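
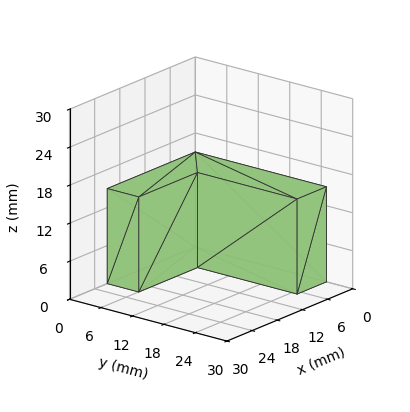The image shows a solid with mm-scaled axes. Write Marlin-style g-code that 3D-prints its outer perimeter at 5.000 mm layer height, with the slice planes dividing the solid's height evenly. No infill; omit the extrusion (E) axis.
Reading the render: the shape is an L-shaped prism: outer 21 × 25 mm, arm thicknesses ≈ 6 mm (horizontal) and 7 mm (vertical), extruded 15 mm in z (dimensions read to the nearest mm from the axis ticks). For the g-code, the solid's height is divided into equal slices at the stated Δz and each level perimeter traced with G1 moves after a G0 lift.

; perimeter-only toolpath
G21 ; units = mm
G90 ; absolute positioning
G28 ; home
; layer 1
G0 Z5.000
G0 X0.000 Y0.000
G1 X21.000 Y0.000
G1 X21.000 Y6.000
G1 X7.000 Y6.000
G1 X7.000 Y25.000
G1 X0.000 Y25.000
G1 X0.000 Y0.000
; layer 2
G0 Z10.000
G0 X0.000 Y0.000
G1 X21.000 Y0.000
G1 X21.000 Y6.000
G1 X7.000 Y6.000
G1 X7.000 Y25.000
G1 X0.000 Y25.000
G1 X0.000 Y0.000
; layer 3
G0 Z15.000
G0 X0.000 Y0.000
G1 X21.000 Y0.000
G1 X21.000 Y6.000
G1 X7.000 Y6.000
G1 X7.000 Y25.000
G1 X0.000 Y25.000
G1 X0.000 Y0.000
M2 ; end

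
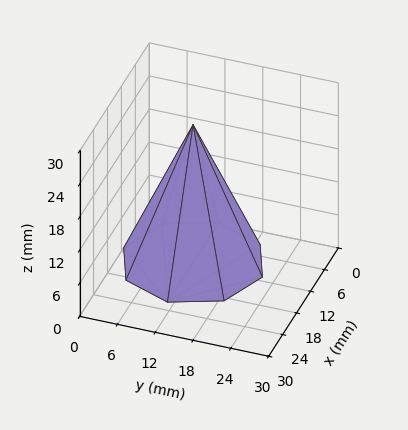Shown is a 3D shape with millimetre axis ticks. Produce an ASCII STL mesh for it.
Reading the render: the shape is a regular 8-sided pyramid, base circumscribed radius ≈ 11 mm, apex at z ≈ 25 mm (dimensions read to the nearest mm from the axis ticks). For the STL, each face is triangulated and given an outward normal.

solid part
  facet normal 0.0000 0.0000 -1.0000
    outer loop
      vertex 11.00 22.00 0.00
      vertex 18.78 18.78 0.00
      vertex 22.00 11.00 0.00
    endloop
  endfacet
  facet normal 0.0000 0.0000 -1.0000
    outer loop
      vertex 3.22 18.78 0.00
      vertex 11.00 22.00 0.00
      vertex 22.00 11.00 0.00
    endloop
  endfacet
  facet normal 0.0000 0.0000 -1.0000
    outer loop
      vertex 0.00 11.00 0.00
      vertex 3.22 18.78 0.00
      vertex 22.00 11.00 0.00
    endloop
  endfacet
  facet normal 0.0000 0.0000 -1.0000
    outer loop
      vertex 3.22 3.22 0.00
      vertex 0.00 11.00 0.00
      vertex 22.00 11.00 0.00
    endloop
  endfacet
  facet normal 0.0000 0.0000 -1.0000
    outer loop
      vertex 11.00 0.00 0.00
      vertex 3.22 3.22 0.00
      vertex 22.00 11.00 0.00
    endloop
  endfacet
  facet normal 0.0000 0.0000 -1.0000
    outer loop
      vertex 18.78 3.22 0.00
      vertex 11.00 0.00 0.00
      vertex 22.00 11.00 0.00
    endloop
  endfacet
  facet normal 0.8560 0.3543 0.3766
    outer loop
      vertex 22.00 11.00 0.00
      vertex 18.78 18.78 0.00
      vertex 11.00 11.00 25.00
    endloop
  endfacet
  facet normal 0.3543 0.8560 0.3766
    outer loop
      vertex 18.78 18.78 0.00
      vertex 11.00 22.00 0.00
      vertex 11.00 11.00 25.00
    endloop
  endfacet
  facet normal -0.3543 0.8560 0.3766
    outer loop
      vertex 11.00 22.00 0.00
      vertex 3.22 18.78 0.00
      vertex 11.00 11.00 25.00
    endloop
  endfacet
  facet normal -0.8560 0.3543 0.3766
    outer loop
      vertex 3.22 18.78 0.00
      vertex 0.00 11.00 0.00
      vertex 11.00 11.00 25.00
    endloop
  endfacet
  facet normal -0.8560 -0.3543 0.3766
    outer loop
      vertex 0.00 11.00 0.00
      vertex 3.22 3.22 0.00
      vertex 11.00 11.00 25.00
    endloop
  endfacet
  facet normal -0.3543 -0.8560 0.3766
    outer loop
      vertex 3.22 3.22 0.00
      vertex 11.00 0.00 0.00
      vertex 11.00 11.00 25.00
    endloop
  endfacet
  facet normal 0.3543 -0.8560 0.3766
    outer loop
      vertex 11.00 0.00 0.00
      vertex 18.78 3.22 0.00
      vertex 11.00 11.00 25.00
    endloop
  endfacet
  facet normal 0.8560 -0.3543 0.3766
    outer loop
      vertex 18.78 3.22 0.00
      vertex 22.00 11.00 0.00
      vertex 11.00 11.00 25.00
    endloop
  endfacet
endsolid part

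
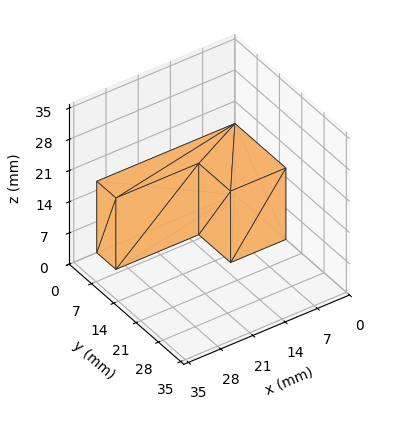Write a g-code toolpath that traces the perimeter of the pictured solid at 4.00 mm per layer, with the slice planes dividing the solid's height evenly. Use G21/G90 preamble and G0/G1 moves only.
Reading the render: the shape is an L-shaped prism: outer 30 × 16 mm, arm thicknesses ≈ 6 mm (horizontal) and 12 mm (vertical), extruded 16 mm in z (dimensions read to the nearest mm from the axis ticks). For the g-code, the solid's height is divided into equal slices at the stated Δz and each level perimeter traced with G1 moves after a G0 lift.

; perimeter-only toolpath
G21 ; units = mm
G90 ; absolute positioning
G28 ; home
; layer 1
G0 Z4.00
G0 X0.00 Y0.00
G1 X30.00 Y0.00
G1 X30.00 Y6.00
G1 X12.00 Y6.00
G1 X12.00 Y16.00
G1 X0.00 Y16.00
G1 X0.00 Y0.00
; layer 2
G0 Z8.00
G0 X0.00 Y0.00
G1 X30.00 Y0.00
G1 X30.00 Y6.00
G1 X12.00 Y6.00
G1 X12.00 Y16.00
G1 X0.00 Y16.00
G1 X0.00 Y0.00
; layer 3
G0 Z12.00
G0 X0.00 Y0.00
G1 X30.00 Y0.00
G1 X30.00 Y6.00
G1 X12.00 Y6.00
G1 X12.00 Y16.00
G1 X0.00 Y16.00
G1 X0.00 Y0.00
; layer 4
G0 Z16.00
G0 X0.00 Y0.00
G1 X30.00 Y0.00
G1 X30.00 Y6.00
G1 X12.00 Y6.00
G1 X12.00 Y16.00
G1 X0.00 Y16.00
G1 X0.00 Y0.00
M2 ; end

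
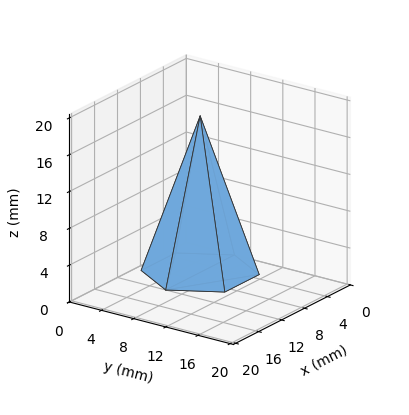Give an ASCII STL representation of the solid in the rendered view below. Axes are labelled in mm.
Reading the render: the shape is a regular 6-sided pyramid, base circumscribed radius ≈ 6 mm, apex at z ≈ 17 mm (dimensions read to the nearest mm from the axis ticks). For the STL, each face is triangulated and given an outward normal.

solid part
  facet normal 0.0000 0.0000 -1.0000
    outer loop
      vertex 3.00 11.20 0.00
      vertex 9.00 11.20 0.00
      vertex 12.00 6.00 0.00
    endloop
  endfacet
  facet normal 0.0000 0.0000 -1.0000
    outer loop
      vertex 0.00 6.00 0.00
      vertex 3.00 11.20 0.00
      vertex 12.00 6.00 0.00
    endloop
  endfacet
  facet normal 0.0000 0.0000 -1.0000
    outer loop
      vertex 3.00 0.80 0.00
      vertex 0.00 6.00 0.00
      vertex 12.00 6.00 0.00
    endloop
  endfacet
  facet normal 0.0000 0.0000 -1.0000
    outer loop
      vertex 9.00 0.80 0.00
      vertex 3.00 0.80 0.00
      vertex 12.00 6.00 0.00
    endloop
  endfacet
  facet normal 0.8283 0.4779 0.2924
    outer loop
      vertex 12.00 6.00 0.00
      vertex 9.00 11.20 0.00
      vertex 6.00 6.00 17.00
    endloop
  endfacet
  facet normal 0.0000 0.9563 0.2925
    outer loop
      vertex 9.00 11.20 0.00
      vertex 3.00 11.20 0.00
      vertex 6.00 6.00 17.00
    endloop
  endfacet
  facet normal -0.8283 0.4779 0.2924
    outer loop
      vertex 3.00 11.20 0.00
      vertex 0.00 6.00 0.00
      vertex 6.00 6.00 17.00
    endloop
  endfacet
  facet normal -0.8283 -0.4779 0.2924
    outer loop
      vertex 0.00 6.00 0.00
      vertex 3.00 0.80 0.00
      vertex 6.00 6.00 17.00
    endloop
  endfacet
  facet normal 0.0000 -0.9563 0.2925
    outer loop
      vertex 3.00 0.80 0.00
      vertex 9.00 0.80 0.00
      vertex 6.00 6.00 17.00
    endloop
  endfacet
  facet normal 0.8283 -0.4779 0.2924
    outer loop
      vertex 9.00 0.80 0.00
      vertex 12.00 6.00 0.00
      vertex 6.00 6.00 17.00
    endloop
  endfacet
endsolid part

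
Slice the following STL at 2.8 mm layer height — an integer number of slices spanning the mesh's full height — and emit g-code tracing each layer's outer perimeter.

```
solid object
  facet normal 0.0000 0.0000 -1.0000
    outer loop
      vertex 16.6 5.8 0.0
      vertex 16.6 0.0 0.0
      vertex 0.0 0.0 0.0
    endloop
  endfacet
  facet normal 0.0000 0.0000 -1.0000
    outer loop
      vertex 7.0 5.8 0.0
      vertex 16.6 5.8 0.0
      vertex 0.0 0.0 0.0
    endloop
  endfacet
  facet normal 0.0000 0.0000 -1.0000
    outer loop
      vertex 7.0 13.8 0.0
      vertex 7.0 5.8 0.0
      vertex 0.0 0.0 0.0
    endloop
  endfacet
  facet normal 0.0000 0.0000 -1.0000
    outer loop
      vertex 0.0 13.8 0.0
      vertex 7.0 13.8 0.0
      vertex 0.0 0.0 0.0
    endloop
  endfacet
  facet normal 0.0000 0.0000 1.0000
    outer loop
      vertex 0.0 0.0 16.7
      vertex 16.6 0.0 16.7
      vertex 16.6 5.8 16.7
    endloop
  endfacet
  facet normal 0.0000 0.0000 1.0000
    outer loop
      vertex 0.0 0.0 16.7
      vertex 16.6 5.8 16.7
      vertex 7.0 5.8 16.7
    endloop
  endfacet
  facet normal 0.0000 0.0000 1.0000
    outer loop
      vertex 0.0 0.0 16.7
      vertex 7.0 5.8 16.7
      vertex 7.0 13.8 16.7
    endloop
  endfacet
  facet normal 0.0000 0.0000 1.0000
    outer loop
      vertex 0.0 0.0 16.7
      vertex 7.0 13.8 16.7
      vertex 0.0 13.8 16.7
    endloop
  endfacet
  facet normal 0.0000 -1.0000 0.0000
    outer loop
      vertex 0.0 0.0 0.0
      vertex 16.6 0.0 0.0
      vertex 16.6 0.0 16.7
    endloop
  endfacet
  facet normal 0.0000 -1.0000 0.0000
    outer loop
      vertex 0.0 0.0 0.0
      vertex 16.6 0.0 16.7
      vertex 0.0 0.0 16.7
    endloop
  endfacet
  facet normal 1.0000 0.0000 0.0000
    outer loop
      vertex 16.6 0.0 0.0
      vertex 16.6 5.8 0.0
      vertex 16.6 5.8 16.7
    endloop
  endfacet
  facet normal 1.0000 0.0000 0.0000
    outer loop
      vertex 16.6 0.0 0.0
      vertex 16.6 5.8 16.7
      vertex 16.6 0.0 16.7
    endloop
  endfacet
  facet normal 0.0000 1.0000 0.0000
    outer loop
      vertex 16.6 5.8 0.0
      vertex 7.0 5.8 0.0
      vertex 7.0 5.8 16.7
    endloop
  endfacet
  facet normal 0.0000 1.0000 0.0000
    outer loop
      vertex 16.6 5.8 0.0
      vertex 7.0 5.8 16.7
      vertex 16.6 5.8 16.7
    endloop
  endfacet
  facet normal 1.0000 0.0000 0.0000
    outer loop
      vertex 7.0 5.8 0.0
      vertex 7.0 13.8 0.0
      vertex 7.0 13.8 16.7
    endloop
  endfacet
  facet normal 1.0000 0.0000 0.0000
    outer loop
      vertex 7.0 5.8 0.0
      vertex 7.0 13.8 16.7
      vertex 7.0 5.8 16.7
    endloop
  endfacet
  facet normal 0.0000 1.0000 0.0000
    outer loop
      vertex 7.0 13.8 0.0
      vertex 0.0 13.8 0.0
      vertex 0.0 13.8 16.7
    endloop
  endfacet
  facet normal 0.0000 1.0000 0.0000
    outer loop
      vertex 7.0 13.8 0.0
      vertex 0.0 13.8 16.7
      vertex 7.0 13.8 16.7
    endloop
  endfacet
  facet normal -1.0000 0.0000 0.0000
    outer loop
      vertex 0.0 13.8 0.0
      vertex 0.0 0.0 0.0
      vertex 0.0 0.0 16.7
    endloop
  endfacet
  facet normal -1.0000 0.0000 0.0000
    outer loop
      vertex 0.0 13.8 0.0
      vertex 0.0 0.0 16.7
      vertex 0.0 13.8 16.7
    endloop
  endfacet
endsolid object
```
; perimeter-only toolpath
G21 ; units = mm
G90 ; absolute positioning
G28 ; home
; layer 1
G0 Z2.8
G0 X0.0 Y0.0
G1 X16.6 Y0.0
G1 X16.6 Y5.8
G1 X7.0 Y5.8
G1 X7.0 Y13.8
G1 X0.0 Y13.8
G1 X0.0 Y0.0
; layer 2
G0 Z5.6
G0 X0.0 Y0.0
G1 X16.6 Y0.0
G1 X16.6 Y5.8
G1 X7.0 Y5.8
G1 X7.0 Y13.8
G1 X0.0 Y13.8
G1 X0.0 Y0.0
; layer 3
G0 Z8.3
G0 X0.0 Y0.0
G1 X16.6 Y0.0
G1 X16.6 Y5.8
G1 X7.0 Y5.8
G1 X7.0 Y13.8
G1 X0.0 Y13.8
G1 X0.0 Y0.0
; layer 4
G0 Z11.1
G0 X0.0 Y0.0
G1 X16.6 Y0.0
G1 X16.6 Y5.8
G1 X7.0 Y5.8
G1 X7.0 Y13.8
G1 X0.0 Y13.8
G1 X0.0 Y0.0
; layer 5
G0 Z13.9
G0 X0.0 Y0.0
G1 X16.6 Y0.0
G1 X16.6 Y5.8
G1 X7.0 Y5.8
G1 X7.0 Y13.8
G1 X0.0 Y13.8
G1 X0.0 Y0.0
; layer 6
G0 Z16.7
G0 X0.0 Y0.0
G1 X16.6 Y0.0
G1 X16.6 Y5.8
G1 X7.0 Y5.8
G1 X7.0 Y13.8
G1 X0.0 Y13.8
G1 X0.0 Y0.0
M2 ; end

The solid is an L-shaped prism: outer 16.6 × 13.8 mm, arm thicknesses ≈ 5.8 mm (horizontal) and 7 mm (vertical), extruded 16.7 mm in z. Slicing at Δz = 2.8 mm — 6 equal slices spanning the solid's height, so layer i sits at z = i·h/6 — gives 6 non-empty perimeters. Each is a 6-segment closed polygon; G0 lifts to the layer z and rapids to the start vertex, then G1 traces the edges.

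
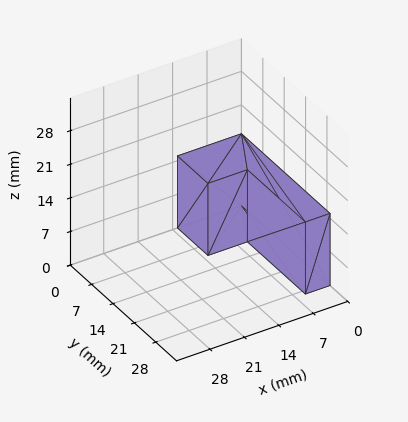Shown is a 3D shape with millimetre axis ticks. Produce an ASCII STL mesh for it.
Reading the render: the shape is an L-shaped prism: outer 13 × 29 mm, arm thicknesses ≈ 10 mm (horizontal) and 5 mm (vertical), extruded 15 mm in z (dimensions read to the nearest mm from the axis ticks). For the STL, each face is triangulated and given an outward normal.

solid part
  facet normal 0.0000 0.0000 -1.0000
    outer loop
      vertex 13.00 10.00 0.00
      vertex 13.00 0.00 0.00
      vertex 0.00 0.00 0.00
    endloop
  endfacet
  facet normal 0.0000 0.0000 -1.0000
    outer loop
      vertex 5.00 10.00 0.00
      vertex 13.00 10.00 0.00
      vertex 0.00 0.00 0.00
    endloop
  endfacet
  facet normal 0.0000 0.0000 -1.0000
    outer loop
      vertex 5.00 29.00 0.00
      vertex 5.00 10.00 0.00
      vertex 0.00 0.00 0.00
    endloop
  endfacet
  facet normal 0.0000 0.0000 -1.0000
    outer loop
      vertex 0.00 29.00 0.00
      vertex 5.00 29.00 0.00
      vertex 0.00 0.00 0.00
    endloop
  endfacet
  facet normal 0.0000 0.0000 1.0000
    outer loop
      vertex 0.00 0.00 15.00
      vertex 13.00 0.00 15.00
      vertex 13.00 10.00 15.00
    endloop
  endfacet
  facet normal 0.0000 0.0000 1.0000
    outer loop
      vertex 0.00 0.00 15.00
      vertex 13.00 10.00 15.00
      vertex 5.00 10.00 15.00
    endloop
  endfacet
  facet normal 0.0000 0.0000 1.0000
    outer loop
      vertex 0.00 0.00 15.00
      vertex 5.00 10.00 15.00
      vertex 5.00 29.00 15.00
    endloop
  endfacet
  facet normal 0.0000 0.0000 1.0000
    outer loop
      vertex 0.00 0.00 15.00
      vertex 5.00 29.00 15.00
      vertex 0.00 29.00 15.00
    endloop
  endfacet
  facet normal 0.0000 -1.0000 0.0000
    outer loop
      vertex 0.00 0.00 0.00
      vertex 13.00 0.00 0.00
      vertex 13.00 0.00 15.00
    endloop
  endfacet
  facet normal 0.0000 -1.0000 0.0000
    outer loop
      vertex 0.00 0.00 0.00
      vertex 13.00 0.00 15.00
      vertex 0.00 0.00 15.00
    endloop
  endfacet
  facet normal 1.0000 0.0000 0.0000
    outer loop
      vertex 13.00 0.00 0.00
      vertex 13.00 10.00 0.00
      vertex 13.00 10.00 15.00
    endloop
  endfacet
  facet normal 1.0000 0.0000 0.0000
    outer loop
      vertex 13.00 0.00 0.00
      vertex 13.00 10.00 15.00
      vertex 13.00 0.00 15.00
    endloop
  endfacet
  facet normal 0.0000 1.0000 0.0000
    outer loop
      vertex 13.00 10.00 0.00
      vertex 5.00 10.00 0.00
      vertex 5.00 10.00 15.00
    endloop
  endfacet
  facet normal 0.0000 1.0000 0.0000
    outer loop
      vertex 13.00 10.00 0.00
      vertex 5.00 10.00 15.00
      vertex 13.00 10.00 15.00
    endloop
  endfacet
  facet normal 1.0000 0.0000 0.0000
    outer loop
      vertex 5.00 10.00 0.00
      vertex 5.00 29.00 0.00
      vertex 5.00 29.00 15.00
    endloop
  endfacet
  facet normal 1.0000 0.0000 0.0000
    outer loop
      vertex 5.00 10.00 0.00
      vertex 5.00 29.00 15.00
      vertex 5.00 10.00 15.00
    endloop
  endfacet
  facet normal 0.0000 1.0000 0.0000
    outer loop
      vertex 5.00 29.00 0.00
      vertex 0.00 29.00 0.00
      vertex 0.00 29.00 15.00
    endloop
  endfacet
  facet normal 0.0000 1.0000 0.0000
    outer loop
      vertex 5.00 29.00 0.00
      vertex 0.00 29.00 15.00
      vertex 5.00 29.00 15.00
    endloop
  endfacet
  facet normal -1.0000 0.0000 0.0000
    outer loop
      vertex 0.00 29.00 0.00
      vertex 0.00 0.00 0.00
      vertex 0.00 0.00 15.00
    endloop
  endfacet
  facet normal -1.0000 0.0000 0.0000
    outer loop
      vertex 0.00 29.00 0.00
      vertex 0.00 0.00 15.00
      vertex 0.00 29.00 15.00
    endloop
  endfacet
endsolid part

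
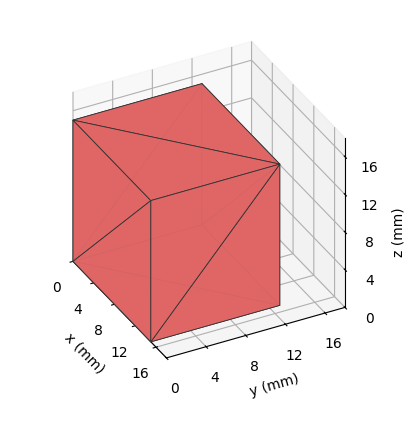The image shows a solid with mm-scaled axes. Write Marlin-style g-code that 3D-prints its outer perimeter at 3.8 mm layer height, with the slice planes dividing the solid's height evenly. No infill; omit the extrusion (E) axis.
Reading the render: the shape is a rectangular box, roughly 15 × 13 mm footprint and 15 mm tall (dimensions read to the nearest mm from the axis ticks). For the g-code, the solid's height is divided into equal slices at the stated Δz and each level perimeter traced with G1 moves after a G0 lift.

; perimeter-only toolpath
G21 ; units = mm
G90 ; absolute positioning
G28 ; home
; layer 1
G0 Z3.8
G0 X0.0 Y0.0
G1 X15.0 Y0.0
G1 X15.0 Y13.0
G1 X0.0 Y13.0
G1 X0.0 Y0.0
; layer 2
G0 Z7.5
G0 X0.0 Y0.0
G1 X15.0 Y0.0
G1 X15.0 Y13.0
G1 X0.0 Y13.0
G1 X0.0 Y0.0
; layer 3
G0 Z11.2
G0 X0.0 Y0.0
G1 X15.0 Y0.0
G1 X15.0 Y13.0
G1 X0.0 Y13.0
G1 X0.0 Y0.0
; layer 4
G0 Z15.0
G0 X0.0 Y0.0
G1 X15.0 Y0.0
G1 X15.0 Y13.0
G1 X0.0 Y13.0
G1 X0.0 Y0.0
M2 ; end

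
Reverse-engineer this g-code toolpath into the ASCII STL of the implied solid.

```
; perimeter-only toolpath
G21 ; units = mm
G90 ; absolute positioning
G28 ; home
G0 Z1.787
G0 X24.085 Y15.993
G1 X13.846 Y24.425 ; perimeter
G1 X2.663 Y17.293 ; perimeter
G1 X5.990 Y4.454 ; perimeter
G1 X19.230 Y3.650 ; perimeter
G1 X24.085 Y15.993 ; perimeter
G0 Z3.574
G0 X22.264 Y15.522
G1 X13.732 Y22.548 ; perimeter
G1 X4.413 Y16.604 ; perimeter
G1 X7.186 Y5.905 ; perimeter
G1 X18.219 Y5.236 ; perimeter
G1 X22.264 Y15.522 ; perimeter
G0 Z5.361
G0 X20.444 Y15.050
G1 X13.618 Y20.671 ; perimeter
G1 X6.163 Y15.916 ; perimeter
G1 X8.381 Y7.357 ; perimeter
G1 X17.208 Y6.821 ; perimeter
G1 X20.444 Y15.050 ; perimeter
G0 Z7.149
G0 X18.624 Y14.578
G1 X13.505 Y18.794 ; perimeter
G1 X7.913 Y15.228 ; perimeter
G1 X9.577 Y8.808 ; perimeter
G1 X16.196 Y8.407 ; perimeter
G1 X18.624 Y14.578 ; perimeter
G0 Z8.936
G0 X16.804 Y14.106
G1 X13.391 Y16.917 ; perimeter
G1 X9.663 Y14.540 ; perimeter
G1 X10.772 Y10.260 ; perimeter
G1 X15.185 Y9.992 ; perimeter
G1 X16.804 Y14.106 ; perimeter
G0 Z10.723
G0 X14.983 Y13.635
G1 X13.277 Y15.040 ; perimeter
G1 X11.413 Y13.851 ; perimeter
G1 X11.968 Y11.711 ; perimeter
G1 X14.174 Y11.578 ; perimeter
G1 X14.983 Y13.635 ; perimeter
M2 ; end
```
solid part
  facet normal 0.0000 0.0000 -1.0000
    outer loop
      vertex 0.913 17.981 0.000
      vertex 13.960 26.302 0.000
      vertex 25.905 16.465 0.000
    endloop
  endfacet
  facet normal 0.0000 0.0000 -1.0000
    outer loop
      vertex 4.795 3.002 0.000
      vertex 0.913 17.981 0.000
      vertex 25.905 16.465 0.000
    endloop
  endfacet
  facet normal 0.0000 0.0000 -1.0000
    outer loop
      vertex 20.241 2.065 0.000
      vertex 4.795 3.002 0.000
      vertex 25.905 16.465 0.000
    endloop
  endfacet
  facet normal 0.4841 0.5878 0.6482
    outer loop
      vertex 25.905 16.465 0.000
      vertex 13.960 26.302 0.000
      vertex 13.163 13.163 12.510
    endloop
  endfacet
  facet normal -0.4095 0.6420 0.6482
    outer loop
      vertex 13.960 26.302 0.000
      vertex 0.913 17.981 0.000
      vertex 13.163 13.163 12.510
    endloop
  endfacet
  facet normal -0.7371 -0.1910 0.6482
    outer loop
      vertex 0.913 17.981 0.000
      vertex 4.795 3.002 0.000
      vertex 13.163 13.163 12.510
    endloop
  endfacet
  facet normal -0.0461 -0.7601 0.6482
    outer loop
      vertex 4.795 3.002 0.000
      vertex 20.241 2.065 0.000
      vertex 13.163 13.163 12.510
    endloop
  endfacet
  facet normal 0.7086 -0.2787 0.6482
    outer loop
      vertex 20.241 2.065 0.000
      vertex 25.905 16.465 0.000
      vertex 13.163 13.163 12.510
    endloop
  endfacet
endsolid part

The G0 Z moves step by Δz≈1.787 mm. The G1 loops shrink linearly with z, so the solid tapers from its base footprint up to z≈12.5. Closing with a flat bottom cap and the tapered top and triangulating gives 8 facets — a regular 5-sided pyramid, base circumscribed radius ≈ 13.2 mm, apex at z ≈ 12.5 mm.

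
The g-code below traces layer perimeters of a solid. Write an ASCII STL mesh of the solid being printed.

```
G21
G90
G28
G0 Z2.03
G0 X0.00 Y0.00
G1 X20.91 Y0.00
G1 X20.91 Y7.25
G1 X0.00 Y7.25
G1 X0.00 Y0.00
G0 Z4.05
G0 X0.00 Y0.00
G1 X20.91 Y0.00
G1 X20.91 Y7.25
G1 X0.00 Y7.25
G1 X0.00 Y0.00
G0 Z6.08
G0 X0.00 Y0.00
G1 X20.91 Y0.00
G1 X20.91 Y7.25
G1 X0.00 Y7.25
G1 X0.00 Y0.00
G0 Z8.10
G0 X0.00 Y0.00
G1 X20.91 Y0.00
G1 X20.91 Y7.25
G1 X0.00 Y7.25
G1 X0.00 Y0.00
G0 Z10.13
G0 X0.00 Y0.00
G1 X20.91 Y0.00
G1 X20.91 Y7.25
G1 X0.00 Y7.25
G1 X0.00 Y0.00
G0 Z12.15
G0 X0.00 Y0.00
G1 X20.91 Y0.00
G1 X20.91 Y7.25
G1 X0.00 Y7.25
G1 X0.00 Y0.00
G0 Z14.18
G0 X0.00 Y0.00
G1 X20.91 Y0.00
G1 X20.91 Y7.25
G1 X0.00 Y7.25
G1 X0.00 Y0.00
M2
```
solid part
  facet normal 0.0000 0.0000 -1.0000
    outer loop
      vertex 20.91 7.25 0.00
      vertex 20.91 0.00 0.00
      vertex 0.00 0.00 0.00
    endloop
  endfacet
  facet normal 0.0000 0.0000 -1.0000
    outer loop
      vertex 0.00 7.25 0.00
      vertex 20.91 7.25 0.00
      vertex 0.00 0.00 0.00
    endloop
  endfacet
  facet normal 0.0000 0.0000 1.0000
    outer loop
      vertex 0.00 0.00 14.18
      vertex 20.91 0.00 14.18
      vertex 20.91 7.25 14.18
    endloop
  endfacet
  facet normal 0.0000 0.0000 1.0000
    outer loop
      vertex 0.00 0.00 14.18
      vertex 20.91 7.25 14.18
      vertex 0.00 7.25 14.18
    endloop
  endfacet
  facet normal 0.0000 -1.0000 0.0000
    outer loop
      vertex 0.00 0.00 0.00
      vertex 20.91 0.00 0.00
      vertex 20.91 0.00 14.18
    endloop
  endfacet
  facet normal 0.0000 -1.0000 0.0000
    outer loop
      vertex 0.00 0.00 0.00
      vertex 20.91 0.00 14.18
      vertex 0.00 0.00 14.18
    endloop
  endfacet
  facet normal 0.0000 1.0000 0.0000
    outer loop
      vertex 20.91 7.25 14.18
      vertex 20.91 7.25 0.00
      vertex 0.00 7.25 0.00
    endloop
  endfacet
  facet normal 0.0000 1.0000 0.0000
    outer loop
      vertex 0.00 7.25 14.18
      vertex 20.91 7.25 14.18
      vertex 0.00 7.25 0.00
    endloop
  endfacet
  facet normal -1.0000 0.0000 0.0000
    outer loop
      vertex 0.00 7.25 14.18
      vertex 0.00 7.25 0.00
      vertex 0.00 0.00 0.00
    endloop
  endfacet
  facet normal -1.0000 0.0000 0.0000
    outer loop
      vertex 0.00 0.00 14.18
      vertex 0.00 7.25 14.18
      vertex 0.00 0.00 0.00
    endloop
  endfacet
  facet normal 1.0000 0.0000 0.0000
    outer loop
      vertex 20.91 0.00 0.00
      vertex 20.91 7.25 0.00
      vertex 20.91 7.25 14.18
    endloop
  endfacet
  facet normal 1.0000 0.0000 0.0000
    outer loop
      vertex 20.91 0.00 0.00
      vertex 20.91 7.25 14.18
      vertex 20.91 0.00 14.18
    endloop
  endfacet
endsolid part

The G0 Z moves step by Δz≈2.03 mm. Every layer's G1 loop is the same polygon, so the solid is a straight extrusion of it from z=0 to z≈14.2. Closing with flat bottom and top caps and triangulating gives 12 facets — a rectangular box, roughly 20.9 × 7.25 mm footprint and 14.2 mm tall.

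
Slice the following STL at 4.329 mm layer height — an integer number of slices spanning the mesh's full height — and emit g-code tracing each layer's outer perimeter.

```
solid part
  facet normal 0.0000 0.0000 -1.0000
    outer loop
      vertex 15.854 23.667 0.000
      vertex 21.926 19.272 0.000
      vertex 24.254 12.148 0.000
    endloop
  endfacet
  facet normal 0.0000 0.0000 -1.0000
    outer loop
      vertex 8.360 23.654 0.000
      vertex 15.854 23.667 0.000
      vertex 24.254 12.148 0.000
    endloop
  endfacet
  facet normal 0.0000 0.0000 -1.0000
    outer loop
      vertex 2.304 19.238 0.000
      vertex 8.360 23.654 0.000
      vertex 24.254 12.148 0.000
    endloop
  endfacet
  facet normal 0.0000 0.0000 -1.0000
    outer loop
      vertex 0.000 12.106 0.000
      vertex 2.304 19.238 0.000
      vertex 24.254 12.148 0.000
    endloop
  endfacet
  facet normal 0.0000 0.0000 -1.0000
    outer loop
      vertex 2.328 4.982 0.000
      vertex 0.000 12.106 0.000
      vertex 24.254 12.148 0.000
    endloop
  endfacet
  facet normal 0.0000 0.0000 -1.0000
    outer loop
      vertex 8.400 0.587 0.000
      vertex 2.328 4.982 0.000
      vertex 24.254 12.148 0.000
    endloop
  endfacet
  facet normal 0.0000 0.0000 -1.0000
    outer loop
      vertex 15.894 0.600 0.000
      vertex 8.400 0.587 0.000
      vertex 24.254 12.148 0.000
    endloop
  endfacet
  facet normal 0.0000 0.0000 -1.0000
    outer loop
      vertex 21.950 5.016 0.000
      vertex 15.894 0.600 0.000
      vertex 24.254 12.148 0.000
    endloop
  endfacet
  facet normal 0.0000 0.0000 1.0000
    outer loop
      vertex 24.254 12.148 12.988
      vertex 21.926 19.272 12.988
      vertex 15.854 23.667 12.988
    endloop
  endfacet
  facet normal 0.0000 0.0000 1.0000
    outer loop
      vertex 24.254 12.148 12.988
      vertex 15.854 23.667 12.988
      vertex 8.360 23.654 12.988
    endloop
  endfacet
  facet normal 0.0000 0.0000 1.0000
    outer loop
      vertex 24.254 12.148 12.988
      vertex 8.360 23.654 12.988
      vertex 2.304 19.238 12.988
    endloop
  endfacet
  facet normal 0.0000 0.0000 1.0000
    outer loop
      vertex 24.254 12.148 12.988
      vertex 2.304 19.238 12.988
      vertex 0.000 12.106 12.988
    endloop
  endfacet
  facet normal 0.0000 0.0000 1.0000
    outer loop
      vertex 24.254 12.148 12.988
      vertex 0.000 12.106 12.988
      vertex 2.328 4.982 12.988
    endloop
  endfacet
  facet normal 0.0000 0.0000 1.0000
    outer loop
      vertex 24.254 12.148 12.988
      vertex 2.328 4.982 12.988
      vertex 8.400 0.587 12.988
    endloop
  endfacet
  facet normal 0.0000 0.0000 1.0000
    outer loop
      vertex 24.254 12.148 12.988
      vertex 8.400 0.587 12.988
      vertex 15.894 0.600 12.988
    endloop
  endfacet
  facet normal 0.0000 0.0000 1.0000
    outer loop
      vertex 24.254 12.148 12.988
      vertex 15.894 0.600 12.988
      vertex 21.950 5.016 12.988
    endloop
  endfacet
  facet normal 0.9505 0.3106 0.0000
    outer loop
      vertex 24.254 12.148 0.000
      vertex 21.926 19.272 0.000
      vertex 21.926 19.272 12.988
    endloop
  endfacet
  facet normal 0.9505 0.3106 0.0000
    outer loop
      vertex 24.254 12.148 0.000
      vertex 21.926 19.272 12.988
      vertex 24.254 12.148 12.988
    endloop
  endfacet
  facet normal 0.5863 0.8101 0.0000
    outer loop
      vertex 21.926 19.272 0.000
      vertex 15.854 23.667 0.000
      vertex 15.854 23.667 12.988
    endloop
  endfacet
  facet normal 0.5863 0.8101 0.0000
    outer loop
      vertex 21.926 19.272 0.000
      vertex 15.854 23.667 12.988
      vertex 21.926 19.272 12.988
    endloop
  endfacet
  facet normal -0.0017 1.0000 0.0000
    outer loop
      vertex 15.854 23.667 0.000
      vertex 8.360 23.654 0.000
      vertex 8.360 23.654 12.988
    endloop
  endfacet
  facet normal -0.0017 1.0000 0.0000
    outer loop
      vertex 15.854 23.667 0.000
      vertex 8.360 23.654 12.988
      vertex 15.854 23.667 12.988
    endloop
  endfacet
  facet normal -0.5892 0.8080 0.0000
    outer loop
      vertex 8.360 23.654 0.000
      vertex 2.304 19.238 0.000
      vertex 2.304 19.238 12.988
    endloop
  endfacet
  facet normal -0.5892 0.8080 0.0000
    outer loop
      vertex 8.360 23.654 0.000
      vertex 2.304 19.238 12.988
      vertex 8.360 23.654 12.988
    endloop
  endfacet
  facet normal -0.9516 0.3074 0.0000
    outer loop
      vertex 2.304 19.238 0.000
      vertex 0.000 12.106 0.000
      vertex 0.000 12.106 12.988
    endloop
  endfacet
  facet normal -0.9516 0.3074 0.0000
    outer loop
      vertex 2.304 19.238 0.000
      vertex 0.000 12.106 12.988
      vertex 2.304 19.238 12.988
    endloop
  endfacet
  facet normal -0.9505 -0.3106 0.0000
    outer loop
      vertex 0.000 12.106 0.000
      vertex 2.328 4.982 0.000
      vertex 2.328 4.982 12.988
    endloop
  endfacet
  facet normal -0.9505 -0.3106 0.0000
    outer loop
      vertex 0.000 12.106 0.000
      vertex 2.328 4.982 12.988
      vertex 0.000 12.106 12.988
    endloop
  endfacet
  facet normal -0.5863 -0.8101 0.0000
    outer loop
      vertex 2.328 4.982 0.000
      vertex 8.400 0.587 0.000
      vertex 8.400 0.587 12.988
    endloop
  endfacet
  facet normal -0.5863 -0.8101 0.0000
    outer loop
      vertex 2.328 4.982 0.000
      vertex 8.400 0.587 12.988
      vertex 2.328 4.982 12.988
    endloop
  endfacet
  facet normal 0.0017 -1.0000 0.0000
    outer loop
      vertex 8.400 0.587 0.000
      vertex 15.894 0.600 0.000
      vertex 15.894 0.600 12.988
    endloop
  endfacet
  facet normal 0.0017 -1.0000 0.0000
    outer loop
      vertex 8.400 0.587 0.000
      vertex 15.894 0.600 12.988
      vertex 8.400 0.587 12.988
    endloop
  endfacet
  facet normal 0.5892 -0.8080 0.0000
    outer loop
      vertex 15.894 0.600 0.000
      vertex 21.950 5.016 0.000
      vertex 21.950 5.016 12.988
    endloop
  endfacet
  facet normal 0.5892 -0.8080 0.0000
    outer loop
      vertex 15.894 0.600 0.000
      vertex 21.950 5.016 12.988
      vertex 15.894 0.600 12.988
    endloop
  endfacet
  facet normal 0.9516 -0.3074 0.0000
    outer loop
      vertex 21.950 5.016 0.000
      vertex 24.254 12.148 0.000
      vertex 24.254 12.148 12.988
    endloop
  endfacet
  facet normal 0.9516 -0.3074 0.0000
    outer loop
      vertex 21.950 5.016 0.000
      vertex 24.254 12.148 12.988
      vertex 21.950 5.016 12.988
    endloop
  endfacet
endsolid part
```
; perimeter-only toolpath
G21 ; units = mm
G90 ; absolute positioning
G28 ; home
; layer 1
G0 Z4.329
G0 X24.254 Y12.148
G1 X21.926 Y19.272
G1 X15.854 Y23.667
G1 X8.360 Y23.654
G1 X2.304 Y19.238
G1 X0.000 Y12.106
G1 X2.328 Y4.982
G1 X8.400 Y0.587
G1 X15.894 Y0.600
G1 X21.950 Y5.016
G1 X24.254 Y12.148
; layer 2
G0 Z8.659
G0 X24.254 Y12.148
G1 X21.926 Y19.272
G1 X15.854 Y23.667
G1 X8.360 Y23.654
G1 X2.304 Y19.238
G1 X0.000 Y12.106
G1 X2.328 Y4.982
G1 X8.400 Y0.587
G1 X15.894 Y0.600
G1 X21.950 Y5.016
G1 X24.254 Y12.148
; layer 3
G0 Z12.988
G0 X24.254 Y12.148
G1 X21.926 Y19.272
G1 X15.854 Y23.667
G1 X8.360 Y23.654
G1 X2.304 Y19.238
G1 X0.000 Y12.106
G1 X2.328 Y4.982
G1 X8.400 Y0.587
G1 X15.894 Y0.600
G1 X21.950 Y5.016
G1 X24.254 Y12.148
M2 ; end

The solid is a regular 10-sided prism (a cylinder approximated with 10 flat sides), circumscribed radius ≈ 12.1 mm, height ≈ 13 mm. Slicing at Δz = 4.329 mm — 3 equal slices spanning the solid's height, so layer i sits at z = i·h/3 — gives 3 non-empty perimeters. Each is a 10-segment closed polygon; G0 lifts to the layer z and rapids to the start vertex, then G1 traces the edges.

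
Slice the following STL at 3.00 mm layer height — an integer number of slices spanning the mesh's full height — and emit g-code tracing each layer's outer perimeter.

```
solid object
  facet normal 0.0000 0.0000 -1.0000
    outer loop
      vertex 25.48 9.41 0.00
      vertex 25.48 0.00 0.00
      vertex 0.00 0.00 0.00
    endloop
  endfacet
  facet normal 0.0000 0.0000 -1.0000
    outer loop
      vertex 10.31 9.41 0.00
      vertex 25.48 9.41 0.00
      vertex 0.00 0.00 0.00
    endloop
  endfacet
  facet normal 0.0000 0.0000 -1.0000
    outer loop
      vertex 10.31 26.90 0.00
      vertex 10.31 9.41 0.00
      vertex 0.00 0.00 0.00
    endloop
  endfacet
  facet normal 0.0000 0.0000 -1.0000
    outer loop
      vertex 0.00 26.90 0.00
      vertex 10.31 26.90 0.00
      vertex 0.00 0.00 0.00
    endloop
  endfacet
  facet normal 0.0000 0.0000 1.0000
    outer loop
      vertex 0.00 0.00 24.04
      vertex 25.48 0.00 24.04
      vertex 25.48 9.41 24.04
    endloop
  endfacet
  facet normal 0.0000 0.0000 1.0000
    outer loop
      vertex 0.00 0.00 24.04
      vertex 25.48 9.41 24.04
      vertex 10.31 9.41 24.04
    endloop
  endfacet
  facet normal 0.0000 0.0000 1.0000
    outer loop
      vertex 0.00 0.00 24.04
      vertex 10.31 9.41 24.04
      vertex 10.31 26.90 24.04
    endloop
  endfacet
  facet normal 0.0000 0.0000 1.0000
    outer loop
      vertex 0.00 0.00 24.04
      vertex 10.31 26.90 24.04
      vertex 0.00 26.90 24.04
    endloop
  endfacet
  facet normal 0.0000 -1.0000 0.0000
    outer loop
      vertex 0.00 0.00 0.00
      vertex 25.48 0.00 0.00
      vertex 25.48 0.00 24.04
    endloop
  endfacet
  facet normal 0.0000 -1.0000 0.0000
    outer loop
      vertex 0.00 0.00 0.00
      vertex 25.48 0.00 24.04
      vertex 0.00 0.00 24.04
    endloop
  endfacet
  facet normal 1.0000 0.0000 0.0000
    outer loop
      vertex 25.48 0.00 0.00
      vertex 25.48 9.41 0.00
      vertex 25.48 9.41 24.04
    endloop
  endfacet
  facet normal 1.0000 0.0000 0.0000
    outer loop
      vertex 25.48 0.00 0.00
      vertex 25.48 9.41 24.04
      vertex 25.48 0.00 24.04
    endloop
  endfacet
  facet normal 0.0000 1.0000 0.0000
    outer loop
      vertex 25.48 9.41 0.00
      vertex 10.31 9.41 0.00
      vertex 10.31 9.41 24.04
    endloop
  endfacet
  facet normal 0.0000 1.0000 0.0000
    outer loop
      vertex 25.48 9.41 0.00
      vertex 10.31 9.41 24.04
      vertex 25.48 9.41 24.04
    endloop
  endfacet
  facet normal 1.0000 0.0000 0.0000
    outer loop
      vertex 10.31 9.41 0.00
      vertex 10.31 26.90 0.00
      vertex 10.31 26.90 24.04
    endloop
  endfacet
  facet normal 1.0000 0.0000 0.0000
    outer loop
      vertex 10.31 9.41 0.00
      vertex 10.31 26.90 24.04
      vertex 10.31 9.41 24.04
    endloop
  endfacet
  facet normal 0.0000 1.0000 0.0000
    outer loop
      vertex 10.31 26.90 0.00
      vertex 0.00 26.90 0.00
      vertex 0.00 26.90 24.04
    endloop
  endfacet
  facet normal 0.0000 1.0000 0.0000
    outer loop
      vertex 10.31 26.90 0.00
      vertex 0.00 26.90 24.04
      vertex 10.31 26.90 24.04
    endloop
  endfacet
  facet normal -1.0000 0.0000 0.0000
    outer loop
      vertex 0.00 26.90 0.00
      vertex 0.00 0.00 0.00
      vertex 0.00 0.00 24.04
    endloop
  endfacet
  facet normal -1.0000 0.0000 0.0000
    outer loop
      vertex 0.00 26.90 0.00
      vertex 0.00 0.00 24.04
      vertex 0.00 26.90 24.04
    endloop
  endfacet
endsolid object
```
; perimeter-only toolpath
G21 ; units = mm
G90 ; absolute positioning
G28 ; home
; layer 1
G0 Z3.00
G0 X0.00 Y0.00
G1 X25.48 Y0.00
G1 X25.48 Y9.41
G1 X10.31 Y9.41
G1 X10.31 Y26.90
G1 X0.00 Y26.90
G1 X0.00 Y0.00
; layer 2
G0 Z6.01
G0 X0.00 Y0.00
G1 X25.48 Y0.00
G1 X25.48 Y9.41
G1 X10.31 Y9.41
G1 X10.31 Y26.90
G1 X0.00 Y26.90
G1 X0.00 Y0.00
; layer 3
G0 Z9.02
G0 X0.00 Y0.00
G1 X25.48 Y0.00
G1 X25.48 Y9.41
G1 X10.31 Y9.41
G1 X10.31 Y26.90
G1 X0.00 Y26.90
G1 X0.00 Y0.00
; layer 4
G0 Z12.02
G0 X0.00 Y0.00
G1 X25.48 Y0.00
G1 X25.48 Y9.41
G1 X10.31 Y9.41
G1 X10.31 Y26.90
G1 X0.00 Y26.90
G1 X0.00 Y0.00
; layer 5
G0 Z15.02
G0 X0.00 Y0.00
G1 X25.48 Y0.00
G1 X25.48 Y9.41
G1 X10.31 Y9.41
G1 X10.31 Y26.90
G1 X0.00 Y26.90
G1 X0.00 Y0.00
; layer 6
G0 Z18.03
G0 X0.00 Y0.00
G1 X25.48 Y0.00
G1 X25.48 Y9.41
G1 X10.31 Y9.41
G1 X10.31 Y26.90
G1 X0.00 Y26.90
G1 X0.00 Y0.00
; layer 7
G0 Z21.04
G0 X0.00 Y0.00
G1 X25.48 Y0.00
G1 X25.48 Y9.41
G1 X10.31 Y9.41
G1 X10.31 Y26.90
G1 X0.00 Y26.90
G1 X0.00 Y0.00
; layer 8
G0 Z24.04
G0 X0.00 Y0.00
G1 X25.48 Y0.00
G1 X25.48 Y9.41
G1 X10.31 Y9.41
G1 X10.31 Y26.90
G1 X0.00 Y26.90
G1 X0.00 Y0.00
M2 ; end

The solid is an L-shaped prism: outer 25.5 × 26.9 mm, arm thicknesses ≈ 9.41 mm (horizontal) and 10.3 mm (vertical), extruded 24 mm in z. Slicing at Δz = 3.00 mm — 8 equal slices spanning the solid's height, so layer i sits at z = i·h/8 — gives 8 non-empty perimeters. Each is a 6-segment closed polygon; G0 lifts to the layer z and rapids to the start vertex, then G1 traces the edges.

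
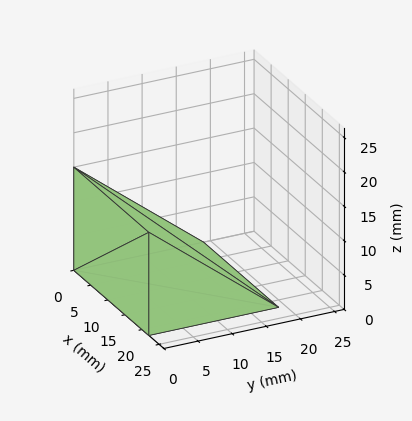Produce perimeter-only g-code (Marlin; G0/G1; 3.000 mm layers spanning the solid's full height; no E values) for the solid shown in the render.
Reading the render: the shape is a wedge (ramp): 22 × 19 mm base, rising to 15 mm along the y=0 edge and sloping linearly to z=0 at y=19 (dimensions read to the nearest mm from the axis ticks). For the g-code, the solid's height is divided into equal slices at the stated Δz and each level perimeter traced with G1 moves after a G0 lift.

; perimeter-only toolpath
G21 ; units = mm
G90 ; absolute positioning
G28 ; home
; layer 1
G0 Z3.000
G0 X0.000 Y0.000
G1 X22.000 Y0.000
G1 X22.000 Y15.200
G1 X0.000 Y15.200
G1 X0.000 Y0.000
; layer 2
G0 Z6.000
G0 X0.000 Y0.000
G1 X22.000 Y0.000
G1 X22.000 Y11.400
G1 X0.000 Y11.400
G1 X0.000 Y0.000
; layer 3
G0 Z9.000
G0 X0.000 Y0.000
G1 X22.000 Y0.000
G1 X22.000 Y7.600
G1 X0.000 Y7.600
G1 X0.000 Y0.000
; layer 4
G0 Z12.000
G0 X0.000 Y0.000
G1 X22.000 Y0.000
G1 X22.000 Y3.800
G1 X0.000 Y3.800
G1 X0.000 Y0.000
M2 ; end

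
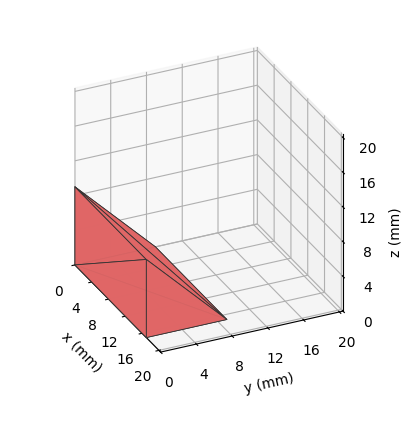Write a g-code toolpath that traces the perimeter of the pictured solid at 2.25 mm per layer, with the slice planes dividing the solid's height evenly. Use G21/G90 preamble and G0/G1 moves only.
Reading the render: the shape is a wedge (ramp): 17 × 9 mm base, rising to 9 mm along the y=0 edge and sloping linearly to z=0 at y=9 (dimensions read to the nearest mm from the axis ticks). For the g-code, the solid's height is divided into equal slices at the stated Δz and each level perimeter traced with G1 moves after a G0 lift.

; perimeter-only toolpath
G21 ; units = mm
G90 ; absolute positioning
G28 ; home
; layer 1
G0 Z2.25
G0 X0.00 Y0.00
G1 X17.00 Y0.00
G1 X17.00 Y6.75
G1 X0.00 Y6.75
G1 X0.00 Y0.00
; layer 2
G0 Z4.50
G0 X0.00 Y0.00
G1 X17.00 Y0.00
G1 X17.00 Y4.50
G1 X0.00 Y4.50
G1 X0.00 Y0.00
; layer 3
G0 Z6.75
G0 X0.00 Y0.00
G1 X17.00 Y0.00
G1 X17.00 Y2.25
G1 X0.00 Y2.25
G1 X0.00 Y0.00
M2 ; end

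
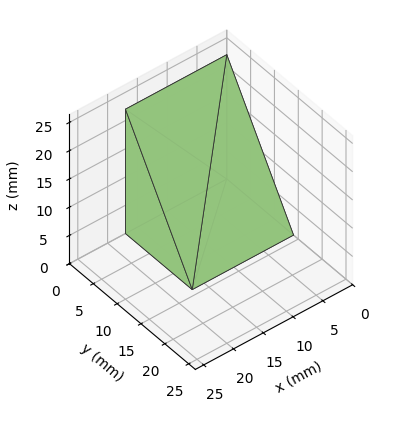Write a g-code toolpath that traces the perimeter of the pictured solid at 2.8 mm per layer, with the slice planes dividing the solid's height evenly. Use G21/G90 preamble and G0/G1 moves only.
Reading the render: the shape is a wedge (ramp): 17 × 14 mm base, rising to 22 mm along the y=0 edge and sloping linearly to z=0 at y=14 (dimensions read to the nearest mm from the axis ticks). For the g-code, the solid's height is divided into equal slices at the stated Δz and each level perimeter traced with G1 moves after a G0 lift.

; perimeter-only toolpath
G21 ; units = mm
G90 ; absolute positioning
G28 ; home
; layer 1
G0 Z2.8
G0 X0.0 Y0.0
G1 X17.0 Y0.0
G1 X17.0 Y12.2
G1 X0.0 Y12.2
G1 X0.0 Y0.0
; layer 2
G0 Z5.5
G0 X0.0 Y0.0
G1 X17.0 Y0.0
G1 X17.0 Y10.5
G1 X0.0 Y10.5
G1 X0.0 Y0.0
; layer 3
G0 Z8.2
G0 X0.0 Y0.0
G1 X17.0 Y0.0
G1 X17.0 Y8.8
G1 X0.0 Y8.8
G1 X0.0 Y0.0
; layer 4
G0 Z11.0
G0 X0.0 Y0.0
G1 X17.0 Y0.0
G1 X17.0 Y7.0
G1 X0.0 Y7.0
G1 X0.0 Y0.0
; layer 5
G0 Z13.8
G0 X0.0 Y0.0
G1 X17.0 Y0.0
G1 X17.0 Y5.2
G1 X0.0 Y5.2
G1 X0.0 Y0.0
; layer 6
G0 Z16.5
G0 X0.0 Y0.0
G1 X17.0 Y0.0
G1 X17.0 Y3.5
G1 X0.0 Y3.5
G1 X0.0 Y0.0
; layer 7
G0 Z19.2
G0 X0.0 Y0.0
G1 X17.0 Y0.0
G1 X17.0 Y1.8
G1 X0.0 Y1.8
G1 X0.0 Y0.0
M2 ; end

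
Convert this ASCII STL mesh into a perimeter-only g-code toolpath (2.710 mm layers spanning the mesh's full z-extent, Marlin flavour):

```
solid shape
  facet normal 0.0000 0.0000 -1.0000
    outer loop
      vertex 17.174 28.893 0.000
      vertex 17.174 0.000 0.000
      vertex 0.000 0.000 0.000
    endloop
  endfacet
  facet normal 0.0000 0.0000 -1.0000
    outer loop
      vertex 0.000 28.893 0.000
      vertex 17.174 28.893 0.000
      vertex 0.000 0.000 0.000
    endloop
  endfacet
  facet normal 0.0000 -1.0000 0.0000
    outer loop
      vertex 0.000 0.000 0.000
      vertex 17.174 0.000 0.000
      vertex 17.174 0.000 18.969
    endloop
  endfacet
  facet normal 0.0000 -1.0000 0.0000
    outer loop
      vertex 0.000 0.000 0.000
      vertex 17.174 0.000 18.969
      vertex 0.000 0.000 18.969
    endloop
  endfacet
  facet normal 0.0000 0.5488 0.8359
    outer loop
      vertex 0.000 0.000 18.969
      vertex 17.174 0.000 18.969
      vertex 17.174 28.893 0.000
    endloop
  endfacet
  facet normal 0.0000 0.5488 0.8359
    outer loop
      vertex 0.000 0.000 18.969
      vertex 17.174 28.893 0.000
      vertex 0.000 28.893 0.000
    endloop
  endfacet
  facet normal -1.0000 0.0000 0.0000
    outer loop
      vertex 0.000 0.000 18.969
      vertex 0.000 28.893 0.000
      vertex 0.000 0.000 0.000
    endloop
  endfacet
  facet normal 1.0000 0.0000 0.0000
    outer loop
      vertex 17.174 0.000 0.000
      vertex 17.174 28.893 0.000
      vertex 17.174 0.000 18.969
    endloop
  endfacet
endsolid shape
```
; perimeter-only toolpath
G21 ; units = mm
G90 ; absolute positioning
G28 ; home
; layer 1
G0 Z2.710
G0 X0.000 Y0.000
G1 X17.174 Y0.000
G1 X17.174 Y24.765
G1 X0.000 Y24.765
G1 X0.000 Y0.000
; layer 2
G0 Z5.420
G0 X0.000 Y0.000
G1 X17.174 Y0.000
G1 X17.174 Y20.638
G1 X0.000 Y20.638
G1 X0.000 Y0.000
; layer 3
G0 Z8.130
G0 X0.000 Y0.000
G1 X17.174 Y0.000
G1 X17.174 Y16.510
G1 X0.000 Y16.510
G1 X0.000 Y0.000
; layer 4
G0 Z10.839
G0 X0.000 Y0.000
G1 X17.174 Y0.000
G1 X17.174 Y12.383
G1 X0.000 Y12.383
G1 X0.000 Y0.000
; layer 5
G0 Z13.549
G0 X0.000 Y0.000
G1 X17.174 Y0.000
G1 X17.174 Y8.255
G1 X0.000 Y8.255
G1 X0.000 Y0.000
; layer 6
G0 Z16.259
G0 X0.000 Y0.000
G1 X17.174 Y0.000
G1 X17.174 Y4.128
G1 X0.000 Y4.128
G1 X0.000 Y0.000
M2 ; end

The solid is a wedge (ramp): 17.2 × 28.9 mm base, rising to 19 mm along the y=0 edge and sloping linearly to z=0 at y=28.9. Slicing at Δz = 2.710 mm — 7 equal slices spanning the solid's height, so layer i sits at z = i·h/7 — gives 6 non-empty perimeters. Each is a 4-segment closed polygon; G0 lifts to the layer z and rapids to the start vertex, then G1 traces the edges. The cross-section shrinks linearly with z (the slice at the apex is degenerate and omitted).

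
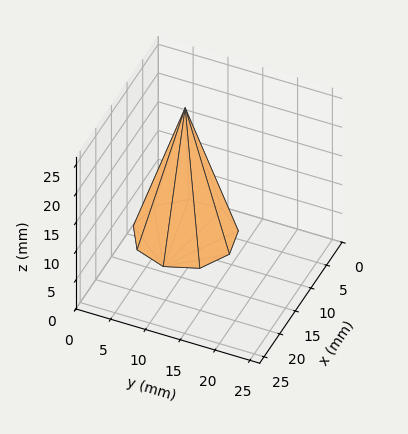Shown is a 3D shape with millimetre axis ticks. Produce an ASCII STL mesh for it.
Reading the render: the shape is a regular 9-sided pyramid, base circumscribed radius ≈ 7 mm, apex at z ≈ 22 mm (dimensions read to the nearest mm from the axis ticks). For the STL, each face is triangulated and given an outward normal.

solid part
  facet normal 0.0000 0.0000 -1.0000
    outer loop
      vertex 8.216 13.894 0.000
      vertex 12.362 11.500 0.000
      vertex 14.000 7.000 0.000
    endloop
  endfacet
  facet normal 0.0000 0.0000 -1.0000
    outer loop
      vertex 3.500 13.062 0.000
      vertex 8.216 13.894 0.000
      vertex 14.000 7.000 0.000
    endloop
  endfacet
  facet normal 0.0000 0.0000 -1.0000
    outer loop
      vertex 0.422 9.394 0.000
      vertex 3.500 13.062 0.000
      vertex 14.000 7.000 0.000
    endloop
  endfacet
  facet normal 0.0000 0.0000 -1.0000
    outer loop
      vertex 0.422 4.606 0.000
      vertex 0.422 9.394 0.000
      vertex 14.000 7.000 0.000
    endloop
  endfacet
  facet normal 0.0000 0.0000 -1.0000
    outer loop
      vertex 3.500 0.938 0.000
      vertex 0.422 4.606 0.000
      vertex 14.000 7.000 0.000
    endloop
  endfacet
  facet normal 0.0000 0.0000 -1.0000
    outer loop
      vertex 8.216 0.106 0.000
      vertex 3.500 0.938 0.000
      vertex 14.000 7.000 0.000
    endloop
  endfacet
  facet normal 0.0000 0.0000 -1.0000
    outer loop
      vertex 12.362 2.500 0.000
      vertex 8.216 0.106 0.000
      vertex 14.000 7.000 0.000
    endloop
  endfacet
  facet normal 0.9003 0.3277 0.2865
    outer loop
      vertex 14.000 7.000 0.000
      vertex 12.362 11.500 0.000
      vertex 7.000 7.000 22.000
    endloop
  endfacet
  facet normal 0.4791 0.8297 0.2865
    outer loop
      vertex 12.362 11.500 0.000
      vertex 8.216 13.894 0.000
      vertex 7.000 7.000 22.000
    endloop
  endfacet
  facet normal -0.1665 0.9435 0.2865
    outer loop
      vertex 8.216 13.894 0.000
      vertex 3.500 13.062 0.000
      vertex 7.000 7.000 22.000
    endloop
  endfacet
  facet normal -0.7339 0.6159 0.2865
    outer loop
      vertex 3.500 13.062 0.000
      vertex 0.422 9.394 0.000
      vertex 7.000 7.000 22.000
    endloop
  endfacet
  facet normal -0.9581 0.0000 0.2865
    outer loop
      vertex 0.422 9.394 0.000
      vertex 0.422 4.606 0.000
      vertex 7.000 7.000 22.000
    endloop
  endfacet
  facet normal -0.7339 -0.6159 0.2865
    outer loop
      vertex 0.422 4.606 0.000
      vertex 3.500 0.938 0.000
      vertex 7.000 7.000 22.000
    endloop
  endfacet
  facet normal -0.1665 -0.9435 0.2865
    outer loop
      vertex 3.500 0.938 0.000
      vertex 8.216 0.106 0.000
      vertex 7.000 7.000 22.000
    endloop
  endfacet
  facet normal 0.4791 -0.8297 0.2865
    outer loop
      vertex 8.216 0.106 0.000
      vertex 12.362 2.500 0.000
      vertex 7.000 7.000 22.000
    endloop
  endfacet
  facet normal 0.9003 -0.3277 0.2865
    outer loop
      vertex 12.362 2.500 0.000
      vertex 14.000 7.000 0.000
      vertex 7.000 7.000 22.000
    endloop
  endfacet
endsolid part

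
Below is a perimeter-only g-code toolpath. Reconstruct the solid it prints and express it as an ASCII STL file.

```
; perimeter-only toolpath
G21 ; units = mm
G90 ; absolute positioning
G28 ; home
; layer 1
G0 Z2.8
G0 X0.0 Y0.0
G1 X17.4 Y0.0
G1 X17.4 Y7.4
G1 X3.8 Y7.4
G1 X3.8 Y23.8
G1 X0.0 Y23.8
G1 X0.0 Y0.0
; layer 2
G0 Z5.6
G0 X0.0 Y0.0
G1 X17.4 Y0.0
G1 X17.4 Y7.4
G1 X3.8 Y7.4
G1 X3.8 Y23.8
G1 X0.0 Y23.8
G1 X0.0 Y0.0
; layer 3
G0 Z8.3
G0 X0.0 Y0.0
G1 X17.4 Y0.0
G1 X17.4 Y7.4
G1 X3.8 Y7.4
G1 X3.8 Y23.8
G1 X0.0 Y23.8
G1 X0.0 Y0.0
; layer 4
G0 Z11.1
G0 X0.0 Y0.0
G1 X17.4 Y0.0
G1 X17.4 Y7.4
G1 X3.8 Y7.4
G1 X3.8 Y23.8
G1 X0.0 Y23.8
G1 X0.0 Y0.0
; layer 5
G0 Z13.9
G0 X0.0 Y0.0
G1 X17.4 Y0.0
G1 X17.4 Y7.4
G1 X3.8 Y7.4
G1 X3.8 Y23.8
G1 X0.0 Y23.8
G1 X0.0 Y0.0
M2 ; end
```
solid part
  facet normal 0.0000 0.0000 -1.0000
    outer loop
      vertex 17.4 7.4 0.0
      vertex 17.4 0.0 0.0
      vertex 0.0 0.0 0.0
    endloop
  endfacet
  facet normal 0.0000 0.0000 -1.0000
    outer loop
      vertex 3.8 7.4 0.0
      vertex 17.4 7.4 0.0
      vertex 0.0 0.0 0.0
    endloop
  endfacet
  facet normal 0.0000 0.0000 -1.0000
    outer loop
      vertex 3.8 23.8 0.0
      vertex 3.8 7.4 0.0
      vertex 0.0 0.0 0.0
    endloop
  endfacet
  facet normal 0.0000 0.0000 -1.0000
    outer loop
      vertex 0.0 23.8 0.0
      vertex 3.8 23.8 0.0
      vertex 0.0 0.0 0.0
    endloop
  endfacet
  facet normal 0.0000 0.0000 1.0000
    outer loop
      vertex 0.0 0.0 13.9
      vertex 17.4 0.0 13.9
      vertex 17.4 7.4 13.9
    endloop
  endfacet
  facet normal 0.0000 0.0000 1.0000
    outer loop
      vertex 0.0 0.0 13.9
      vertex 17.4 7.4 13.9
      vertex 3.8 7.4 13.9
    endloop
  endfacet
  facet normal 0.0000 0.0000 1.0000
    outer loop
      vertex 0.0 0.0 13.9
      vertex 3.8 7.4 13.9
      vertex 3.8 23.8 13.9
    endloop
  endfacet
  facet normal 0.0000 0.0000 1.0000
    outer loop
      vertex 0.0 0.0 13.9
      vertex 3.8 23.8 13.9
      vertex 0.0 23.8 13.9
    endloop
  endfacet
  facet normal 0.0000 -1.0000 0.0000
    outer loop
      vertex 0.0 0.0 0.0
      vertex 17.4 0.0 0.0
      vertex 17.4 0.0 13.9
    endloop
  endfacet
  facet normal 0.0000 -1.0000 0.0000
    outer loop
      vertex 0.0 0.0 0.0
      vertex 17.4 0.0 13.9
      vertex 0.0 0.0 13.9
    endloop
  endfacet
  facet normal 1.0000 0.0000 0.0000
    outer loop
      vertex 17.4 0.0 0.0
      vertex 17.4 7.4 0.0
      vertex 17.4 7.4 13.9
    endloop
  endfacet
  facet normal 1.0000 0.0000 0.0000
    outer loop
      vertex 17.4 0.0 0.0
      vertex 17.4 7.4 13.9
      vertex 17.4 0.0 13.9
    endloop
  endfacet
  facet normal 0.0000 1.0000 0.0000
    outer loop
      vertex 17.4 7.4 0.0
      vertex 3.8 7.4 0.0
      vertex 3.8 7.4 13.9
    endloop
  endfacet
  facet normal 0.0000 1.0000 0.0000
    outer loop
      vertex 17.4 7.4 0.0
      vertex 3.8 7.4 13.9
      vertex 17.4 7.4 13.9
    endloop
  endfacet
  facet normal 1.0000 0.0000 0.0000
    outer loop
      vertex 3.8 7.4 0.0
      vertex 3.8 23.8 0.0
      vertex 3.8 23.8 13.9
    endloop
  endfacet
  facet normal 1.0000 0.0000 0.0000
    outer loop
      vertex 3.8 7.4 0.0
      vertex 3.8 23.8 13.9
      vertex 3.8 7.4 13.9
    endloop
  endfacet
  facet normal 0.0000 1.0000 0.0000
    outer loop
      vertex 3.8 23.8 0.0
      vertex 0.0 23.8 0.0
      vertex 0.0 23.8 13.9
    endloop
  endfacet
  facet normal 0.0000 1.0000 0.0000
    outer loop
      vertex 3.8 23.8 0.0
      vertex 0.0 23.8 13.9
      vertex 3.8 23.8 13.9
    endloop
  endfacet
  facet normal -1.0000 0.0000 0.0000
    outer loop
      vertex 0.0 23.8 0.0
      vertex 0.0 0.0 0.0
      vertex 0.0 0.0 13.9
    endloop
  endfacet
  facet normal -1.0000 0.0000 0.0000
    outer loop
      vertex 0.0 23.8 0.0
      vertex 0.0 0.0 13.9
      vertex 0.0 23.8 13.9
    endloop
  endfacet
endsolid part

The G0 Z moves step by Δz≈2.8 mm. Every layer's G1 loop is the same polygon, so the solid is a straight extrusion of it from z=0 to z≈13.9. Closing with flat bottom and top caps and triangulating gives 20 facets — an L-shaped prism: outer 17.4 × 23.8 mm, arm thicknesses ≈ 7.4 mm (horizontal) and 3.8 mm (vertical), extruded 13.9 mm in z.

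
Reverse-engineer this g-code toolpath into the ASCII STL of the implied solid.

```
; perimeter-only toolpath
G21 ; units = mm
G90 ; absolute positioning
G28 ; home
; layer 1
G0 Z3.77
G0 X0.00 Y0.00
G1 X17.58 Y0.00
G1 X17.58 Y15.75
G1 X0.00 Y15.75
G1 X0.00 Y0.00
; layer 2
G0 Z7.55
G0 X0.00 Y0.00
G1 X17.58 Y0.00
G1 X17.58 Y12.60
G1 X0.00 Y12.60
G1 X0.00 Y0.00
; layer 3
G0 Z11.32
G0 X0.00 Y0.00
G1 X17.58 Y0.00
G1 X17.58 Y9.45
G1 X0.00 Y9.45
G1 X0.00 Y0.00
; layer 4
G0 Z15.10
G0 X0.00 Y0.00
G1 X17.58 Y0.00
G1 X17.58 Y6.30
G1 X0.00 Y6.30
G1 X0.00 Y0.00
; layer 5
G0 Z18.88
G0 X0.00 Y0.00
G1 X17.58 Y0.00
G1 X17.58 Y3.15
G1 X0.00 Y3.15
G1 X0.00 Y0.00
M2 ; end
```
solid part
  facet normal 0.0000 0.0000 -1.0000
    outer loop
      vertex 17.58 18.90 0.00
      vertex 17.58 0.00 0.00
      vertex 0.00 0.00 0.00
    endloop
  endfacet
  facet normal 0.0000 0.0000 -1.0000
    outer loop
      vertex 0.00 18.90 0.00
      vertex 17.58 18.90 0.00
      vertex 0.00 0.00 0.00
    endloop
  endfacet
  facet normal 0.0000 -1.0000 0.0000
    outer loop
      vertex 0.00 0.00 0.00
      vertex 17.58 0.00 0.00
      vertex 17.58 0.00 22.65
    endloop
  endfacet
  facet normal 0.0000 -1.0000 0.0000
    outer loop
      vertex 0.00 0.00 0.00
      vertex 17.58 0.00 22.65
      vertex 0.00 0.00 22.65
    endloop
  endfacet
  facet normal 0.0000 0.7678 0.6407
    outer loop
      vertex 0.00 0.00 22.65
      vertex 17.58 0.00 22.65
      vertex 17.58 18.90 0.00
    endloop
  endfacet
  facet normal 0.0000 0.7678 0.6407
    outer loop
      vertex 0.00 0.00 22.65
      vertex 17.58 18.90 0.00
      vertex 0.00 18.90 0.00
    endloop
  endfacet
  facet normal -1.0000 0.0000 0.0000
    outer loop
      vertex 0.00 0.00 22.65
      vertex 0.00 18.90 0.00
      vertex 0.00 0.00 0.00
    endloop
  endfacet
  facet normal 1.0000 0.0000 0.0000
    outer loop
      vertex 17.58 0.00 0.00
      vertex 17.58 18.90 0.00
      vertex 17.58 0.00 22.65
    endloop
  endfacet
endsolid part

The G0 Z moves step by Δz≈3.77 mm. The G1 loops shrink linearly with z, so the solid tapers from its base footprint up to z≈22.6. Closing with a flat bottom cap and the tapered top and triangulating gives 8 facets — a wedge (ramp): 17.6 × 18.9 mm base, rising to 22.6 mm along the y=0 edge and sloping linearly to z=0 at y=18.9.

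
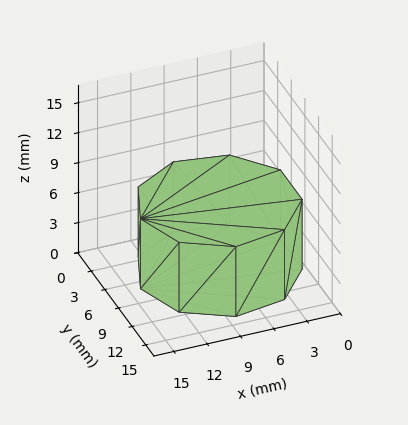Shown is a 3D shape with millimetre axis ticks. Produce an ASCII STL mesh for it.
Reading the render: the shape is a regular 9-sided prism (a cylinder approximated with 9 flat sides), circumscribed radius ≈ 7 mm, height ≈ 7 mm (dimensions read to the nearest mm from the axis ticks). For the STL, each face is triangulated and given an outward normal.

solid part
  facet normal 0.0000 0.0000 -1.0000
    outer loop
      vertex 8.22 13.89 0.00
      vertex 12.36 11.50 0.00
      vertex 14.00 7.00 0.00
    endloop
  endfacet
  facet normal 0.0000 0.0000 -1.0000
    outer loop
      vertex 3.50 13.06 0.00
      vertex 8.22 13.89 0.00
      vertex 14.00 7.00 0.00
    endloop
  endfacet
  facet normal 0.0000 0.0000 -1.0000
    outer loop
      vertex 0.42 9.39 0.00
      vertex 3.50 13.06 0.00
      vertex 14.00 7.00 0.00
    endloop
  endfacet
  facet normal 0.0000 0.0000 -1.0000
    outer loop
      vertex 0.42 4.61 0.00
      vertex 0.42 9.39 0.00
      vertex 14.00 7.00 0.00
    endloop
  endfacet
  facet normal 0.0000 0.0000 -1.0000
    outer loop
      vertex 3.50 0.94 0.00
      vertex 0.42 4.61 0.00
      vertex 14.00 7.00 0.00
    endloop
  endfacet
  facet normal 0.0000 0.0000 -1.0000
    outer loop
      vertex 8.22 0.11 0.00
      vertex 3.50 0.94 0.00
      vertex 14.00 7.00 0.00
    endloop
  endfacet
  facet normal 0.0000 0.0000 -1.0000
    outer loop
      vertex 12.36 2.50 0.00
      vertex 8.22 0.11 0.00
      vertex 14.00 7.00 0.00
    endloop
  endfacet
  facet normal 0.0000 0.0000 1.0000
    outer loop
      vertex 14.00 7.00 7.00
      vertex 12.36 11.50 7.00
      vertex 8.22 13.89 7.00
    endloop
  endfacet
  facet normal 0.0000 0.0000 1.0000
    outer loop
      vertex 14.00 7.00 7.00
      vertex 8.22 13.89 7.00
      vertex 3.50 13.06 7.00
    endloop
  endfacet
  facet normal 0.0000 0.0000 1.0000
    outer loop
      vertex 14.00 7.00 7.00
      vertex 3.50 13.06 7.00
      vertex 0.42 9.39 7.00
    endloop
  endfacet
  facet normal 0.0000 0.0000 1.0000
    outer loop
      vertex 14.00 7.00 7.00
      vertex 0.42 9.39 7.00
      vertex 0.42 4.61 7.00
    endloop
  endfacet
  facet normal 0.0000 0.0000 1.0000
    outer loop
      vertex 14.00 7.00 7.00
      vertex 0.42 4.61 7.00
      vertex 3.50 0.94 7.00
    endloop
  endfacet
  facet normal 0.0000 0.0000 1.0000
    outer loop
      vertex 14.00 7.00 7.00
      vertex 3.50 0.94 7.00
      vertex 8.22 0.11 7.00
    endloop
  endfacet
  facet normal 0.0000 0.0000 1.0000
    outer loop
      vertex 14.00 7.00 7.00
      vertex 8.22 0.11 7.00
      vertex 12.36 2.50 7.00
    endloop
  endfacet
  facet normal 0.9395 0.3424 0.0000
    outer loop
      vertex 14.00 7.00 0.00
      vertex 12.36 11.50 0.00
      vertex 12.36 11.50 7.00
    endloop
  endfacet
  facet normal 0.9395 0.3424 0.0000
    outer loop
      vertex 14.00 7.00 0.00
      vertex 12.36 11.50 7.00
      vertex 14.00 7.00 7.00
    endloop
  endfacet
  facet normal 0.5000 0.8660 0.0000
    outer loop
      vertex 12.36 11.50 0.00
      vertex 8.22 13.89 0.00
      vertex 8.22 13.89 7.00
    endloop
  endfacet
  facet normal 0.5000 0.8660 0.0000
    outer loop
      vertex 12.36 11.50 0.00
      vertex 8.22 13.89 7.00
      vertex 12.36 11.50 7.00
    endloop
  endfacet
  facet normal -0.1732 0.9849 0.0000
    outer loop
      vertex 8.22 13.89 0.00
      vertex 3.50 13.06 0.00
      vertex 3.50 13.06 7.00
    endloop
  endfacet
  facet normal -0.1732 0.9849 0.0000
    outer loop
      vertex 8.22 13.89 0.00
      vertex 3.50 13.06 7.00
      vertex 8.22 13.89 7.00
    endloop
  endfacet
  facet normal -0.7660 0.6428 0.0000
    outer loop
      vertex 3.50 13.06 0.00
      vertex 0.42 9.39 0.00
      vertex 0.42 9.39 7.00
    endloop
  endfacet
  facet normal -0.7660 0.6428 0.0000
    outer loop
      vertex 3.50 13.06 0.00
      vertex 0.42 9.39 7.00
      vertex 3.50 13.06 7.00
    endloop
  endfacet
  facet normal -1.0000 0.0000 0.0000
    outer loop
      vertex 0.42 9.39 0.00
      vertex 0.42 4.61 0.00
      vertex 0.42 4.61 7.00
    endloop
  endfacet
  facet normal -1.0000 0.0000 0.0000
    outer loop
      vertex 0.42 9.39 0.00
      vertex 0.42 4.61 7.00
      vertex 0.42 9.39 7.00
    endloop
  endfacet
  facet normal -0.7660 -0.6428 0.0000
    outer loop
      vertex 0.42 4.61 0.00
      vertex 3.50 0.94 0.00
      vertex 3.50 0.94 7.00
    endloop
  endfacet
  facet normal -0.7660 -0.6428 0.0000
    outer loop
      vertex 0.42 4.61 0.00
      vertex 3.50 0.94 7.00
      vertex 0.42 4.61 7.00
    endloop
  endfacet
  facet normal -0.1732 -0.9849 0.0000
    outer loop
      vertex 3.50 0.94 0.00
      vertex 8.22 0.11 0.00
      vertex 8.22 0.11 7.00
    endloop
  endfacet
  facet normal -0.1732 -0.9849 0.0000
    outer loop
      vertex 3.50 0.94 0.00
      vertex 8.22 0.11 7.00
      vertex 3.50 0.94 7.00
    endloop
  endfacet
  facet normal 0.5000 -0.8660 0.0000
    outer loop
      vertex 8.22 0.11 0.00
      vertex 12.36 2.50 0.00
      vertex 12.36 2.50 7.00
    endloop
  endfacet
  facet normal 0.5000 -0.8660 0.0000
    outer loop
      vertex 8.22 0.11 0.00
      vertex 12.36 2.50 7.00
      vertex 8.22 0.11 7.00
    endloop
  endfacet
  facet normal 0.9395 -0.3424 0.0000
    outer loop
      vertex 12.36 2.50 0.00
      vertex 14.00 7.00 0.00
      vertex 14.00 7.00 7.00
    endloop
  endfacet
  facet normal 0.9395 -0.3424 0.0000
    outer loop
      vertex 12.36 2.50 0.00
      vertex 14.00 7.00 7.00
      vertex 12.36 2.50 7.00
    endloop
  endfacet
endsolid part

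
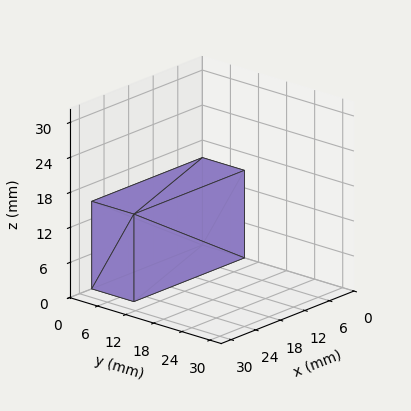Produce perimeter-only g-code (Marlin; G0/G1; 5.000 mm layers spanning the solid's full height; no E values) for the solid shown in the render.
Reading the render: the shape is a rectangular box, roughly 27 × 9 mm footprint and 15 mm tall (dimensions read to the nearest mm from the axis ticks). For the g-code, the solid's height is divided into equal slices at the stated Δz and each level perimeter traced with G1 moves after a G0 lift.

; perimeter-only toolpath
G21 ; units = mm
G90 ; absolute positioning
G28 ; home
; layer 1
G0 Z5.000
G0 X0.000 Y0.000
G1 X27.000 Y0.000
G1 X27.000 Y9.000
G1 X0.000 Y9.000
G1 X0.000 Y0.000
; layer 2
G0 Z10.000
G0 X0.000 Y0.000
G1 X27.000 Y0.000
G1 X27.000 Y9.000
G1 X0.000 Y9.000
G1 X0.000 Y0.000
; layer 3
G0 Z15.000
G0 X0.000 Y0.000
G1 X27.000 Y0.000
G1 X27.000 Y9.000
G1 X0.000 Y9.000
G1 X0.000 Y0.000
M2 ; end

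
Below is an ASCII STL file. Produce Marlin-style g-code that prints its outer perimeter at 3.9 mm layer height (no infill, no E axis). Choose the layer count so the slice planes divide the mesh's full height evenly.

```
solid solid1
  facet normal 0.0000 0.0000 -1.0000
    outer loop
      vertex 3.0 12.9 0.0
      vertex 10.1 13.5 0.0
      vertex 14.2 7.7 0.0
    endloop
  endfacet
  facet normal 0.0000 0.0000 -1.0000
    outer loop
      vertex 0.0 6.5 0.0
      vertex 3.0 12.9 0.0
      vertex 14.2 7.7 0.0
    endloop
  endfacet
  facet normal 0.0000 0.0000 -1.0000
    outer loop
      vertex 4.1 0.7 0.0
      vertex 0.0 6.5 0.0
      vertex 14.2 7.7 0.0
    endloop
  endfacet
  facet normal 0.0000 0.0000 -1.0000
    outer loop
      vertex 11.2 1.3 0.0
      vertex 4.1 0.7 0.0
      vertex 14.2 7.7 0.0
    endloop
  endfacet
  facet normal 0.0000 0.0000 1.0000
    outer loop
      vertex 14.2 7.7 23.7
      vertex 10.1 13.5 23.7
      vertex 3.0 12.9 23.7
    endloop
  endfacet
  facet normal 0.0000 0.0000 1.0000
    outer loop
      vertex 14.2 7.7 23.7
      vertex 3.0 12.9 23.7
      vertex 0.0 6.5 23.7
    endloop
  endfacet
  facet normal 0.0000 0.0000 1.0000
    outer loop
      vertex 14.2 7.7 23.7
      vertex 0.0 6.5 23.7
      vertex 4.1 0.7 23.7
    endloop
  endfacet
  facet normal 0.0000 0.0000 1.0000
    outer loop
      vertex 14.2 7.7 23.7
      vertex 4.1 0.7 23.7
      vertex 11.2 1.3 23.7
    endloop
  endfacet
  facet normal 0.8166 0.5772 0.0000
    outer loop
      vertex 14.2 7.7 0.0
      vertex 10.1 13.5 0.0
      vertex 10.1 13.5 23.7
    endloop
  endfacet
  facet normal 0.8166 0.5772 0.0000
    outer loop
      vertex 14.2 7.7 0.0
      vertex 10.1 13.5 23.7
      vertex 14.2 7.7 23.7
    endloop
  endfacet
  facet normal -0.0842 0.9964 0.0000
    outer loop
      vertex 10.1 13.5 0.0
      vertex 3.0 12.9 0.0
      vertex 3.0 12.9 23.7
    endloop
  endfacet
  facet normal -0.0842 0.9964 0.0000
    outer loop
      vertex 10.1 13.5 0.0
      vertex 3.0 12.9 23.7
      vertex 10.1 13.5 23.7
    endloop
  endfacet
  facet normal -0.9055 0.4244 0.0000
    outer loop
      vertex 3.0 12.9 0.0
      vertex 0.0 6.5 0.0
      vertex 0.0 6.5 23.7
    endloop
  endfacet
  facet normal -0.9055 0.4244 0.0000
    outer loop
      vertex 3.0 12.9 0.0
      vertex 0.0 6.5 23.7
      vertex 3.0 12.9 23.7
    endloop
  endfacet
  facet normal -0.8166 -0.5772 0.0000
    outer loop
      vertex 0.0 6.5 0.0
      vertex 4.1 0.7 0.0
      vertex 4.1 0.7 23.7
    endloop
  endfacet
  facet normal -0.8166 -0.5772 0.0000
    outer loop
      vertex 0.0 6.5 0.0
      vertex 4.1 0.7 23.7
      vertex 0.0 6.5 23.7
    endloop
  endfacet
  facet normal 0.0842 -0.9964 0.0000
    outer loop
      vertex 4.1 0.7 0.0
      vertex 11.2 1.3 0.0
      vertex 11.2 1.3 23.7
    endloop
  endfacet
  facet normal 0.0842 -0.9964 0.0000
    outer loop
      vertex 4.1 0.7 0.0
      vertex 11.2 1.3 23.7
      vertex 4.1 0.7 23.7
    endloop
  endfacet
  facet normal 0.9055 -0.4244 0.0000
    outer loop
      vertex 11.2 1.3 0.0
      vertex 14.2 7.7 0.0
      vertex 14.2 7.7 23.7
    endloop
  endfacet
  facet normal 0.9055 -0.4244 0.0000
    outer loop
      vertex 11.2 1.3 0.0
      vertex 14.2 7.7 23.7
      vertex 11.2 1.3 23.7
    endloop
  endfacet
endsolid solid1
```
; perimeter-only toolpath
G21 ; units = mm
G90 ; absolute positioning
G28 ; home
; layer 1
G0 Z3.9
G0 X14.2 Y7.7
G1 X10.1 Y13.5
G1 X3.0 Y12.9
G1 X0.0 Y6.5
G1 X4.1 Y0.7
G1 X11.2 Y1.3
G1 X14.2 Y7.7
; layer 2
G0 Z7.9
G0 X14.2 Y7.7
G1 X10.1 Y13.5
G1 X3.0 Y12.9
G1 X0.0 Y6.5
G1 X4.1 Y0.7
G1 X11.2 Y1.3
G1 X14.2 Y7.7
; layer 3
G0 Z11.8
G0 X14.2 Y7.7
G1 X10.1 Y13.5
G1 X3.0 Y12.9
G1 X0.0 Y6.5
G1 X4.1 Y0.7
G1 X11.2 Y1.3
G1 X14.2 Y7.7
; layer 4
G0 Z15.8
G0 X14.2 Y7.7
G1 X10.1 Y13.5
G1 X3.0 Y12.9
G1 X0.0 Y6.5
G1 X4.1 Y0.7
G1 X11.2 Y1.3
G1 X14.2 Y7.7
; layer 5
G0 Z19.8
G0 X14.2 Y7.7
G1 X10.1 Y13.5
G1 X3.0 Y12.9
G1 X0.0 Y6.5
G1 X4.1 Y0.7
G1 X11.2 Y1.3
G1 X14.2 Y7.7
; layer 6
G0 Z23.7
G0 X14.2 Y7.7
G1 X10.1 Y13.5
G1 X3.0 Y12.9
G1 X0.0 Y6.5
G1 X4.1 Y0.7
G1 X11.2 Y1.3
G1 X14.2 Y7.7
M2 ; end

The solid is a regular 6-sided prism (a cylinder approximated with 6 flat sides), circumscribed radius ≈ 7.1 mm, height ≈ 23.7 mm. Slicing at Δz = 3.9 mm — 6 equal slices spanning the solid's height, so layer i sits at z = i·h/6 — gives 6 non-empty perimeters. Each is a 6-segment closed polygon; G0 lifts to the layer z and rapids to the start vertex, then G1 traces the edges.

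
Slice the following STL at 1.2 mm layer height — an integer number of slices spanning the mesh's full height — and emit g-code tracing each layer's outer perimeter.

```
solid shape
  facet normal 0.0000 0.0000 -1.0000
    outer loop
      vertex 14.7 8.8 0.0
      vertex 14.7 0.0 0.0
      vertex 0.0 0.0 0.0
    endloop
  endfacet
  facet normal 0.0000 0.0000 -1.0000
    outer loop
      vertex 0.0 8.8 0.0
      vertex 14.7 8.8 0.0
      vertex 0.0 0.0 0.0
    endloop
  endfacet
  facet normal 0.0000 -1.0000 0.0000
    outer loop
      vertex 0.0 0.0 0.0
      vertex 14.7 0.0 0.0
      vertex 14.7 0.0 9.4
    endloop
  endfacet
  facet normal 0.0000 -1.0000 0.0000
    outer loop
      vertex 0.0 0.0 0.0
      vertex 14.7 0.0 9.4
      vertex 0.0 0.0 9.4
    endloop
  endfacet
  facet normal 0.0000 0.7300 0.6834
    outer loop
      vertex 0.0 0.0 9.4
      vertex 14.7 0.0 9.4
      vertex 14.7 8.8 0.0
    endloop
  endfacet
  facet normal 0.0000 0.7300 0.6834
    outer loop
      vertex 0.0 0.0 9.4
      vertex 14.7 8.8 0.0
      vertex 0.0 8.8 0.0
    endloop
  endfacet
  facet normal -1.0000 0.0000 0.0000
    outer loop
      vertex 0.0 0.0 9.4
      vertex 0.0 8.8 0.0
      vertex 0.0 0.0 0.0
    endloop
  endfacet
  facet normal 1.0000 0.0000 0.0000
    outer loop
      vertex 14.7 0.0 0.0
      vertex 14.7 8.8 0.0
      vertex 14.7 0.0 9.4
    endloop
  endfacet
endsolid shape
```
; perimeter-only toolpath
G21 ; units = mm
G90 ; absolute positioning
G28 ; home
; layer 1
G0 Z1.2
G0 X0.0 Y0.0
G1 X14.7 Y0.0
G1 X14.7 Y7.7
G1 X0.0 Y7.7
G1 X0.0 Y0.0
; layer 2
G0 Z2.4
G0 X0.0 Y0.0
G1 X14.7 Y0.0
G1 X14.7 Y6.6
G1 X0.0 Y6.6
G1 X0.0 Y0.0
; layer 3
G0 Z3.5
G0 X0.0 Y0.0
G1 X14.7 Y0.0
G1 X14.7 Y5.5
G1 X0.0 Y5.5
G1 X0.0 Y0.0
; layer 4
G0 Z4.7
G0 X0.0 Y0.0
G1 X14.7 Y0.0
G1 X14.7 Y4.4
G1 X0.0 Y4.4
G1 X0.0 Y0.0
; layer 5
G0 Z5.9
G0 X0.0 Y0.0
G1 X14.7 Y0.0
G1 X14.7 Y3.3
G1 X0.0 Y3.3
G1 X0.0 Y0.0
; layer 6
G0 Z7.1
G0 X0.0 Y0.0
G1 X14.7 Y0.0
G1 X14.7 Y2.2
G1 X0.0 Y2.2
G1 X0.0 Y0.0
; layer 7
G0 Z8.2
G0 X0.0 Y0.0
G1 X14.7 Y0.0
G1 X14.7 Y1.1
G1 X0.0 Y1.1
G1 X0.0 Y0.0
M2 ; end

The solid is a wedge (ramp): 14.7 × 8.8 mm base, rising to 9.4 mm along the y=0 edge and sloping linearly to z=0 at y=8.8. Slicing at Δz = 1.2 mm — 8 equal slices spanning the solid's height, so layer i sits at z = i·h/8 — gives 7 non-empty perimeters. Each is a 4-segment closed polygon; G0 lifts to the layer z and rapids to the start vertex, then G1 traces the edges. The cross-section shrinks linearly with z (the slice at the apex is degenerate and omitted).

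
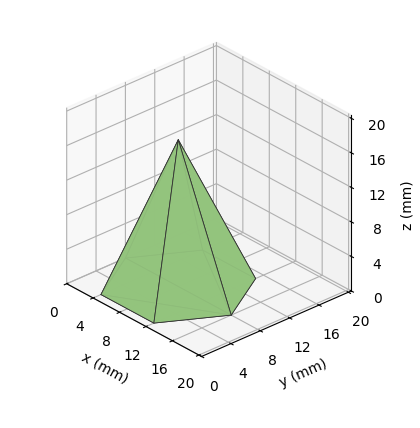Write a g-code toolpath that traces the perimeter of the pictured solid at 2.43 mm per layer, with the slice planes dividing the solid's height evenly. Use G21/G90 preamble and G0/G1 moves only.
Reading the render: the shape is a regular 6-sided pyramid, base circumscribed radius ≈ 8 mm, apex at z ≈ 17 mm (dimensions read to the nearest mm from the axis ticks). For the g-code, the solid's height is divided into equal slices at the stated Δz and each level perimeter traced with G1 moves after a G0 lift.

; perimeter-only toolpath
G21 ; units = mm
G90 ; absolute positioning
G28 ; home
; layer 1
G0 Z2.43
G0 X14.86 Y8.00
G1 X11.43 Y13.94
G1 X4.57 Y13.94
G1 X1.14 Y8.00
G1 X4.57 Y2.06
G1 X11.43 Y2.06
G1 X14.86 Y8.00
; layer 2
G0 Z4.86
G0 X13.71 Y8.00
G1 X10.86 Y12.95
G1 X5.14 Y12.95
G1 X2.29 Y8.00
G1 X5.14 Y3.05
G1 X10.86 Y3.05
G1 X13.71 Y8.00
; layer 3
G0 Z7.29
G0 X12.57 Y8.00
G1 X10.29 Y11.96
G1 X5.71 Y11.96
G1 X3.43 Y8.00
G1 X5.71 Y4.04
G1 X10.29 Y4.04
G1 X12.57 Y8.00
; layer 4
G0 Z9.71
G0 X11.43 Y8.00
G1 X9.71 Y10.97
G1 X6.29 Y10.97
G1 X4.57 Y8.00
G1 X6.29 Y5.03
G1 X9.71 Y5.03
G1 X11.43 Y8.00
; layer 5
G0 Z12.14
G0 X10.29 Y8.00
G1 X9.14 Y9.98
G1 X6.86 Y9.98
G1 X5.71 Y8.00
G1 X6.86 Y6.02
G1 X9.14 Y6.02
G1 X10.29 Y8.00
; layer 6
G0 Z14.57
G0 X9.14 Y8.00
G1 X8.57 Y8.99
G1 X7.43 Y8.99
G1 X6.86 Y8.00
G1 X7.43 Y7.01
G1 X8.57 Y7.01
G1 X9.14 Y8.00
M2 ; end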